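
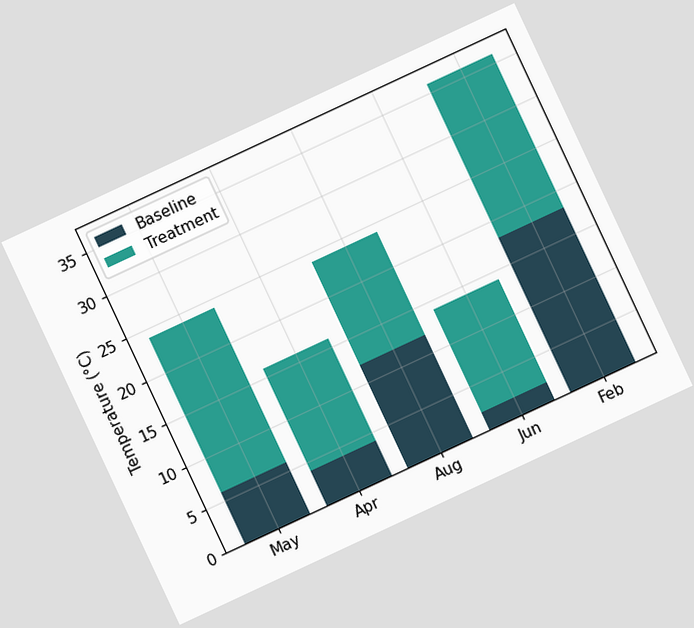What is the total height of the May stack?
24°C

The chart is tilted about 25° counter-clockwise. The May stack's top reaches 24°C on the y-axis.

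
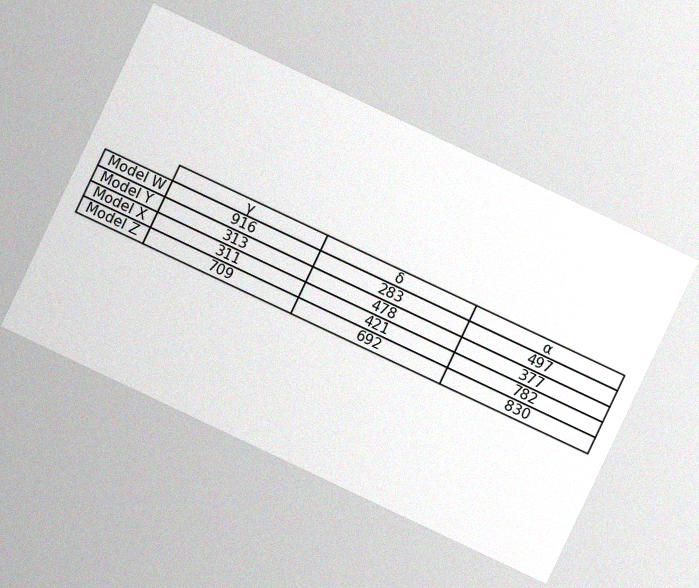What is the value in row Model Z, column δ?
692

The chart is tilted about 25° clockwise, with some photo noise. The (Model Z, δ) cell reads 692.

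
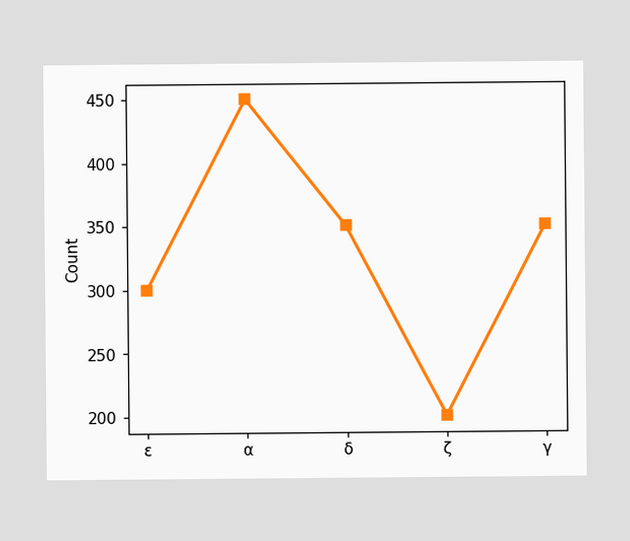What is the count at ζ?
At ζ, the line is at 200.

200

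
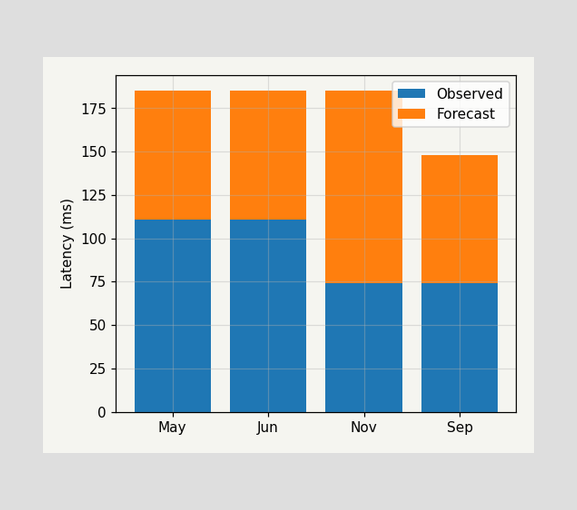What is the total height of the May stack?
185ms

The May stack's top reaches 185ms on the y-axis.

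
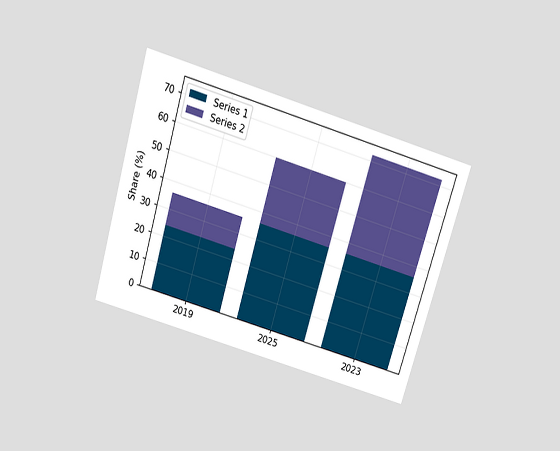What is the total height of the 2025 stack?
60%

The chart is tilted about 17° clockwise and viewed slightly from above. The 2025 stack's top reaches 60% on the y-axis.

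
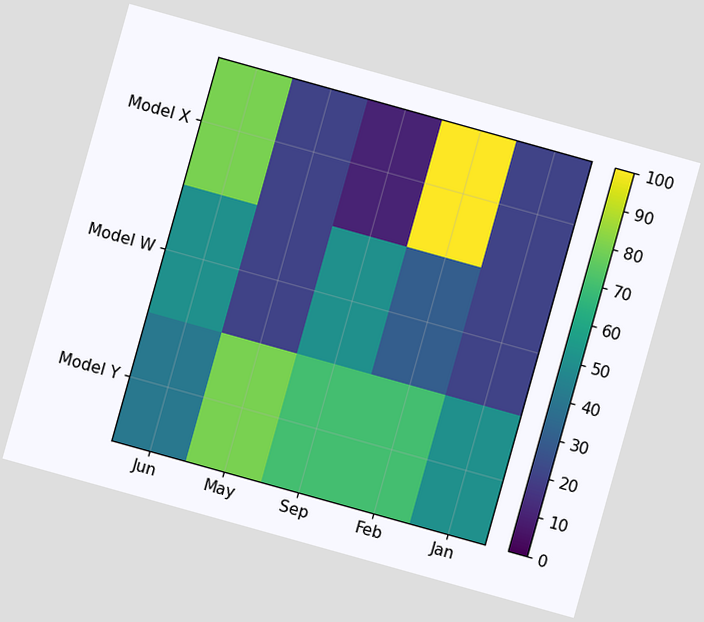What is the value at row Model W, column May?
The chart is tilted about 16° clockwise. Matching cell (Model W, May) against the colorbar gives 20.

20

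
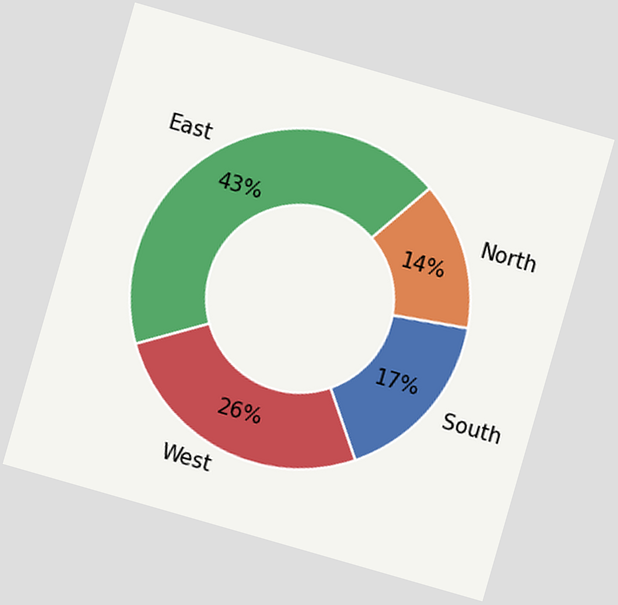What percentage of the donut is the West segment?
The chart is tilted about 16° clockwise. The West segment takes up 26% of the ring.

26%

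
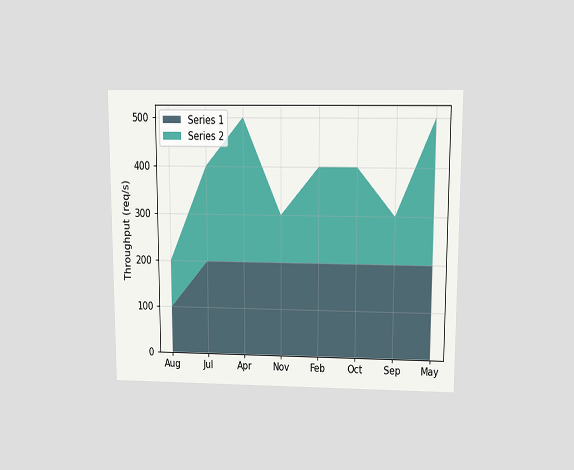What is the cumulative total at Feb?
400req/s

The chart is viewed slightly from above. The stacked total at Feb reaches 400req/s.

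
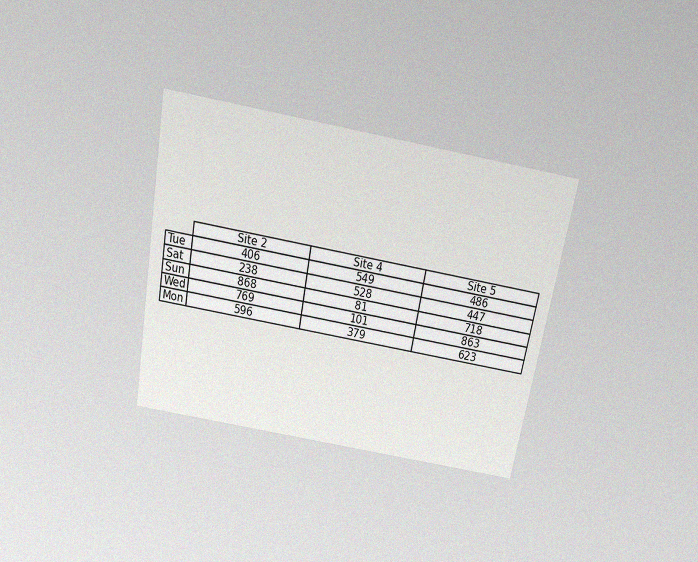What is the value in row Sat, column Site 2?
238

The chart is tilted about 10° clockwise and viewed slightly from above, with some photo noise. The (Sat, Site 2) cell reads 238.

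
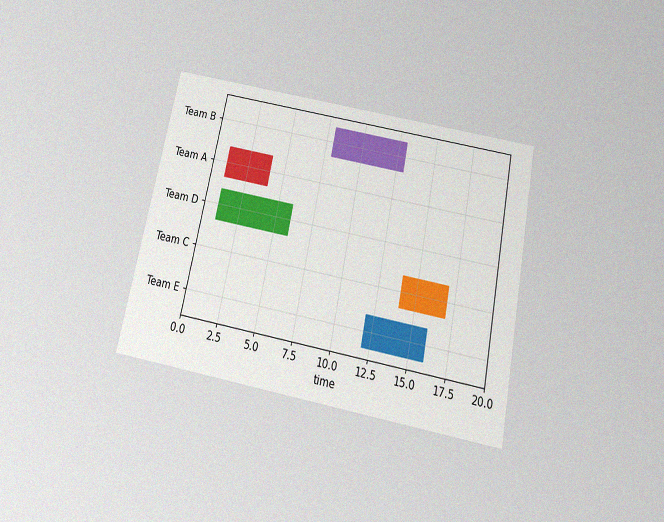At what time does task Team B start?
8

The chart is tilted about 12° clockwise and viewed slightly from below, with some photo noise. The Team B bar begins at t=8.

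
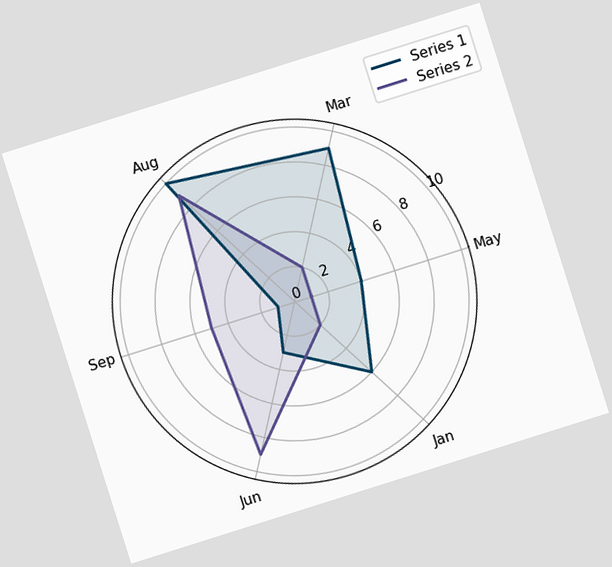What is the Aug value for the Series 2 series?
9

The chart is tilted about 18° counter-clockwise. On the Aug axis, Series 2 reaches 9.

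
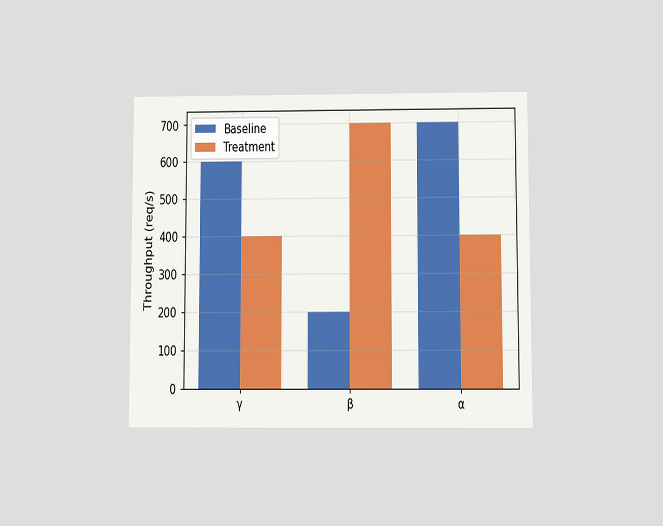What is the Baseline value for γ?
The chart is viewed slightly from below. The Baseline bar at γ reaches 600req/s on the y-axis.

600req/s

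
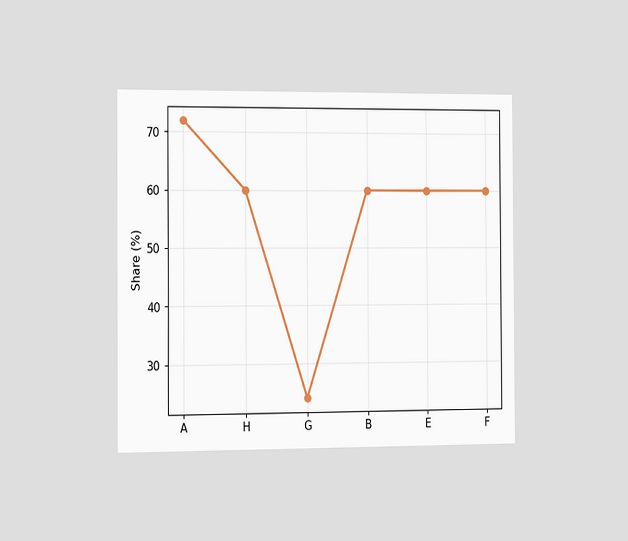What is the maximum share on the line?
72%

The chart is viewed slightly from the left. The highest point is at A, and reading across to the y-axis gives 72%.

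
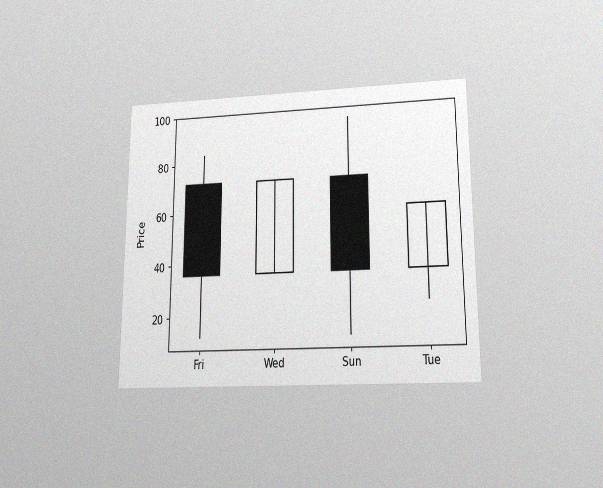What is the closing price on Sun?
The chart is viewed slightly from below, with some photo noise. The Sun candle closes at 36.

36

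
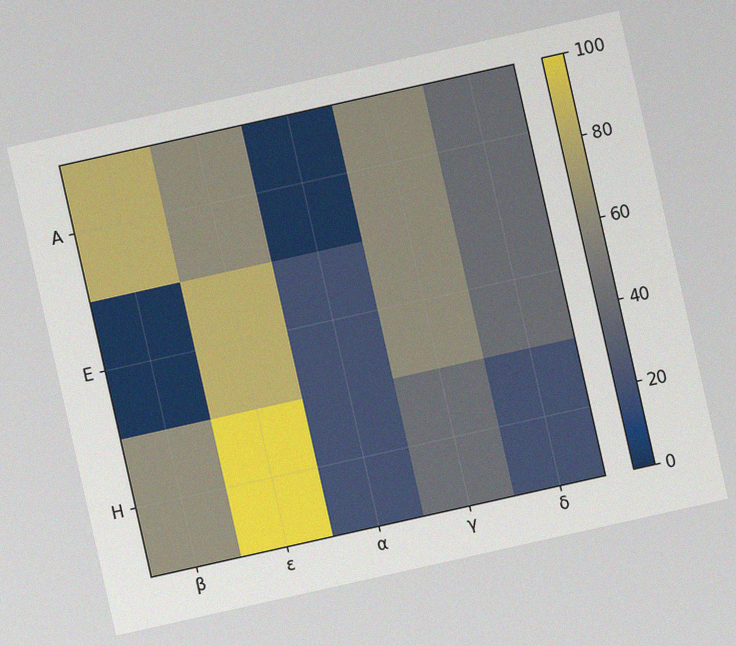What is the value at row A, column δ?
40

The chart is tilted about 13° counter-clockwise, with some photo noise. Matching cell (A, δ) against the colorbar gives 40.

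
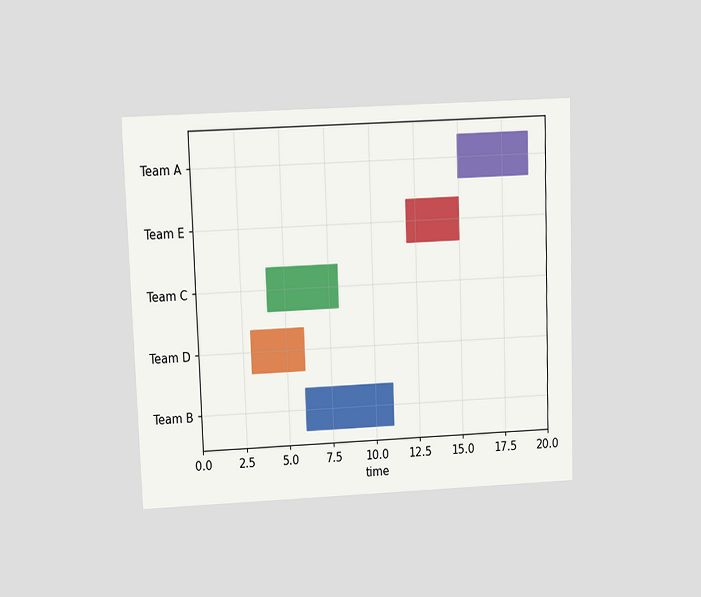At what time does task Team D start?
The chart is tilted about 2° counter-clockwise and viewed slightly from above. The Team D bar begins at t=3.

3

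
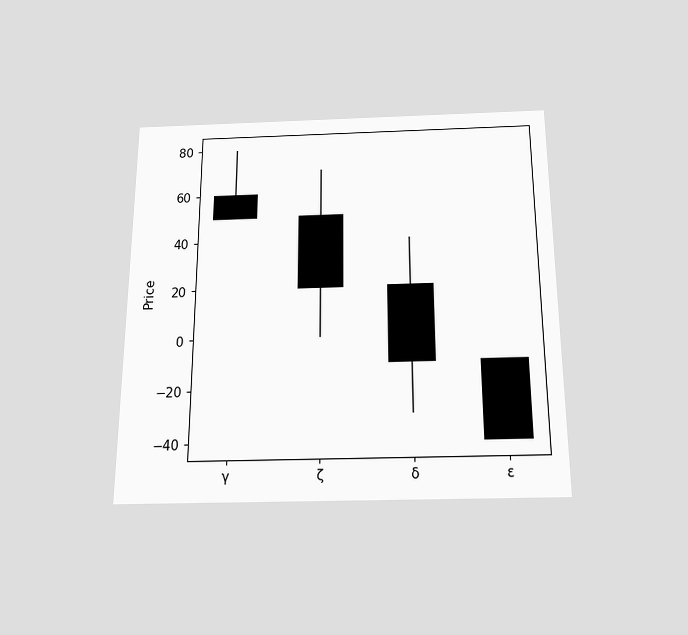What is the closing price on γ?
50

The chart is viewed slightly from below. The γ candle closes at 50.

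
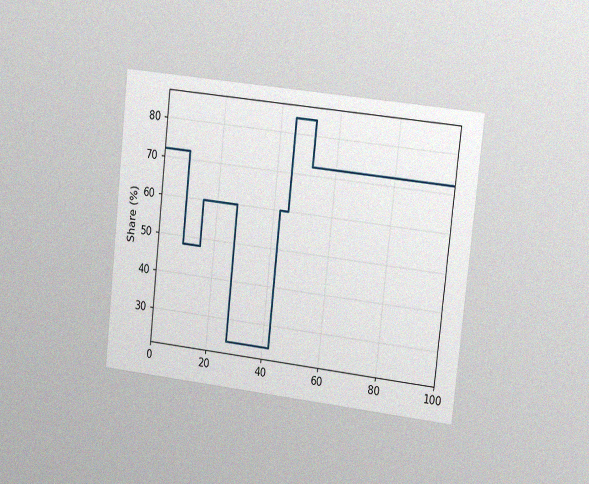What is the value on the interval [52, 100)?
The chart is tilted about 6° clockwise and viewed slightly from the right, with some photo noise. On [52, 100) the step sits at 72%.

72%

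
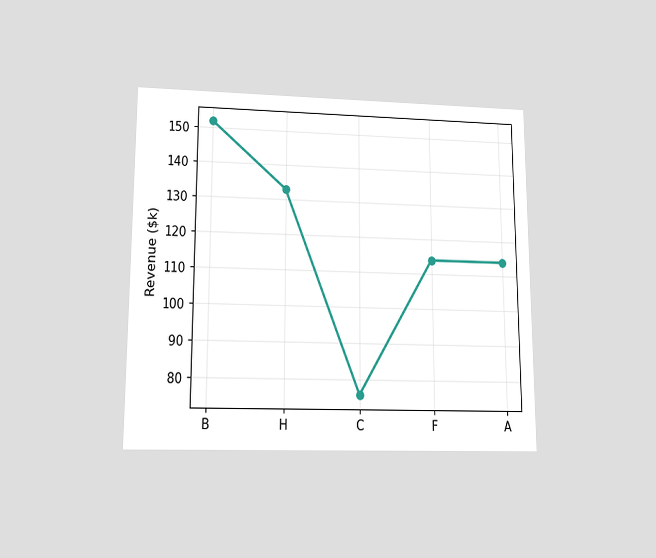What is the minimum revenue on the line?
The chart is viewed slightly from below. The lowest point is at C, and reading across to the y-axis gives $76k.

$76k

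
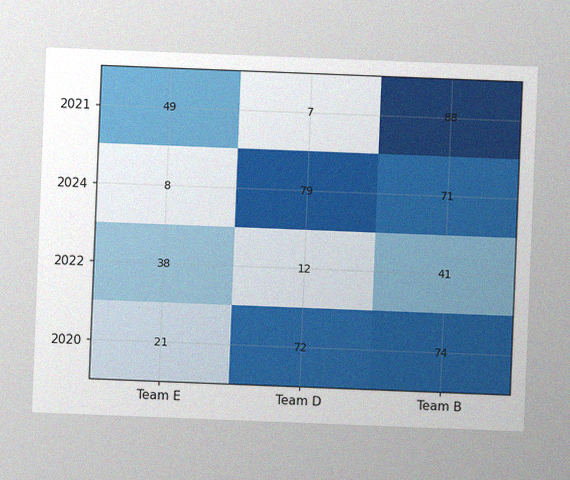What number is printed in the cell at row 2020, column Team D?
72

The chart is tilted about 2° clockwise, with some photo noise. The (2020, Team D) cell reads 72.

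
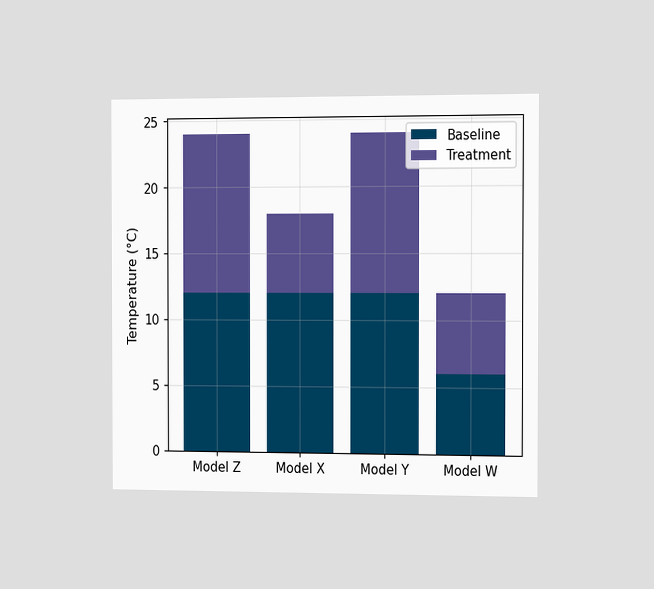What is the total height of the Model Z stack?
The chart is viewed slightly from the right. The Model Z stack's top reaches 24°C on the y-axis.

24°C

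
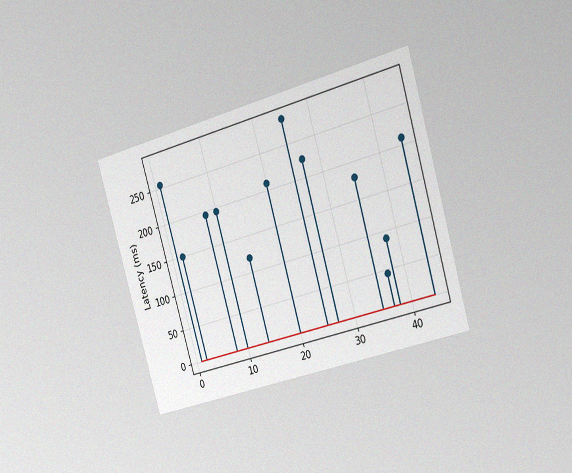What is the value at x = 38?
The chart is tilted about 16° counter-clockwise and viewed slightly from the right, with some photo noise. The stem at x=38 reaches 90ms.

90ms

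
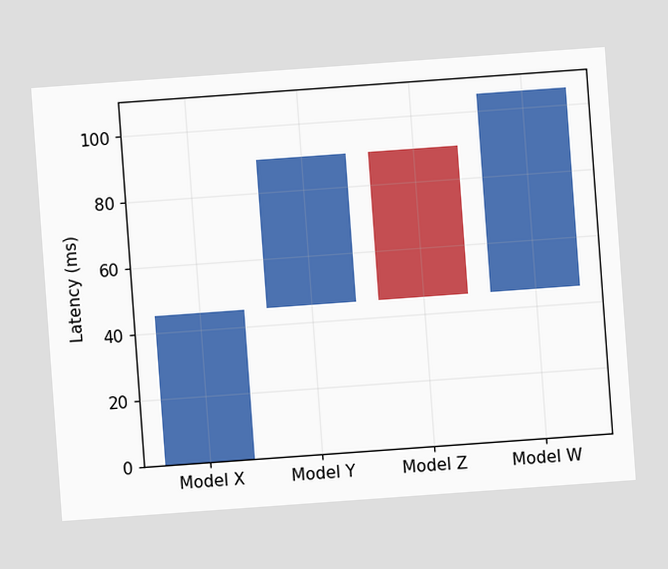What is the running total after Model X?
45ms

The chart is tilted about 4° counter-clockwise. After Model X the running total reaches 45ms.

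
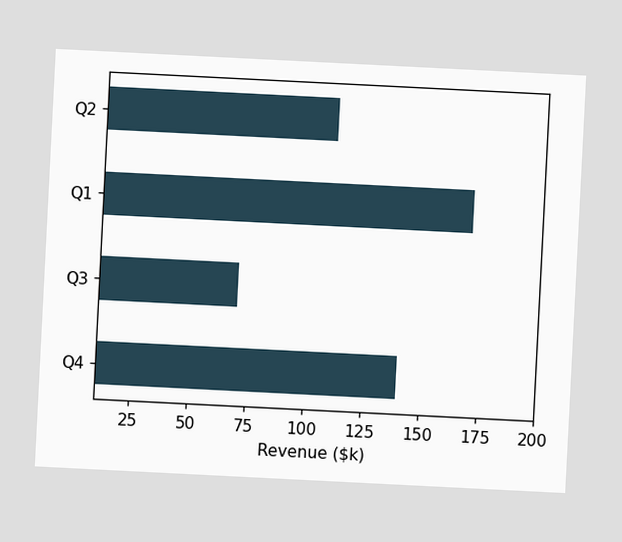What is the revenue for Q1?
The chart is tilted about 3° clockwise. Reading along the chart's x-axis, the Q1 bar reaches $170k.

$170k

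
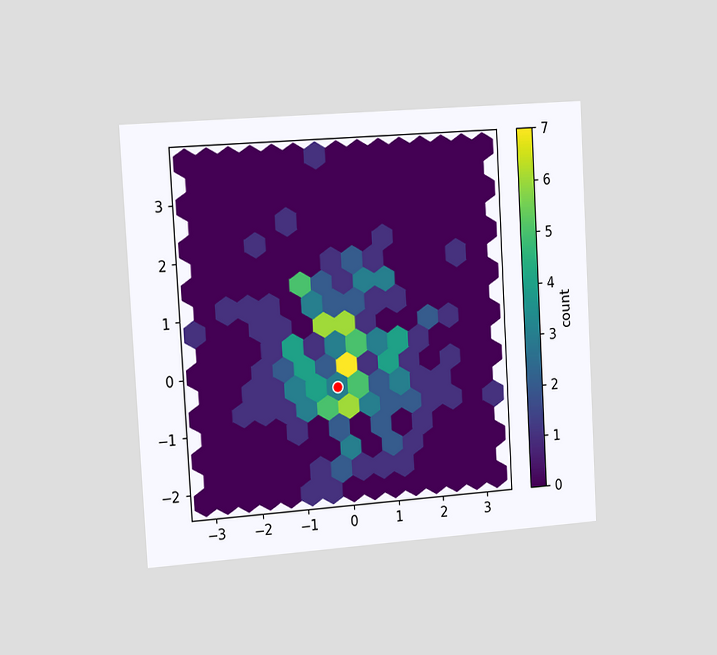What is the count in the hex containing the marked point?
The chart is tilted about 3° counter-clockwise and viewed slightly from the left. The marked hex reads 3 on the colorbar.

3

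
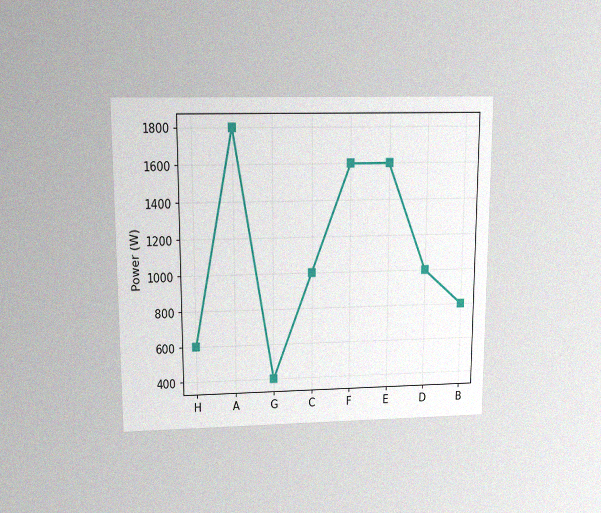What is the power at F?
The chart is viewed slightly from above, with some photo noise. At F, the line is at 1600W.

1600W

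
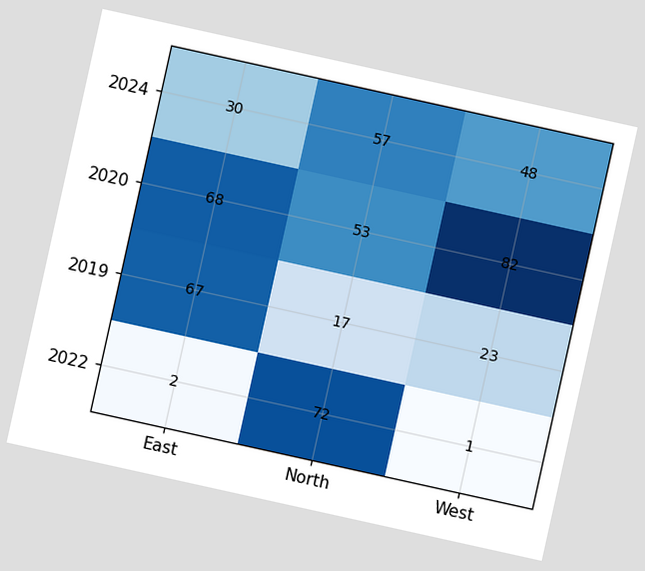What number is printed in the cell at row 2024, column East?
The chart is tilted about 12° clockwise. The (2024, East) cell reads 30.

30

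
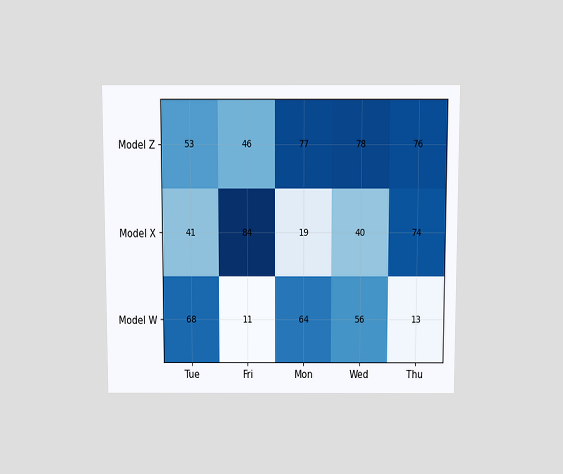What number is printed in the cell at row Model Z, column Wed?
78

The chart is viewed slightly from above. The (Model Z, Wed) cell reads 78.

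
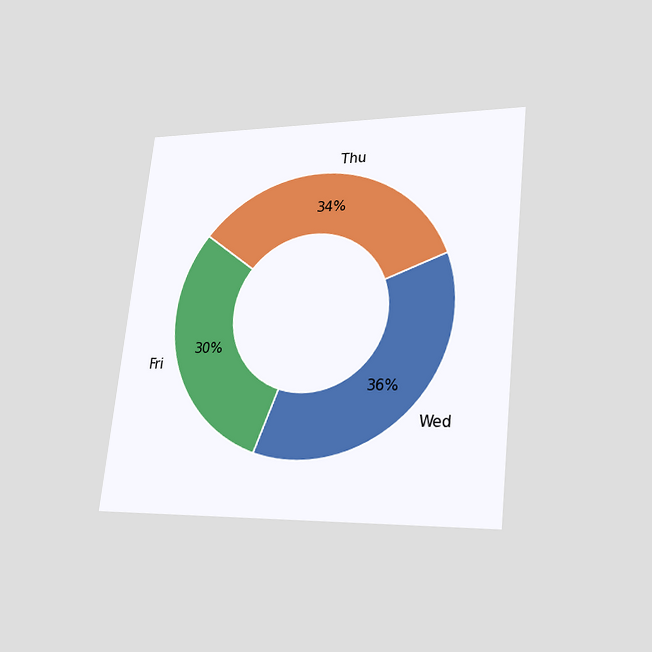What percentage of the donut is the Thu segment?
The chart is tilted about 6° clockwise and viewed at a slight angle. The Thu segment takes up 34% of the ring.

34%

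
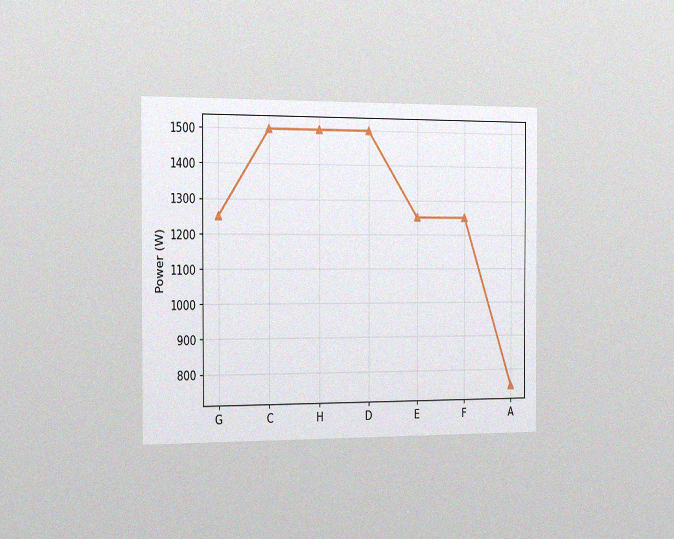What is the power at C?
The chart is viewed slightly from the left, with some photo noise. At C, the line is at 1500W.

1500W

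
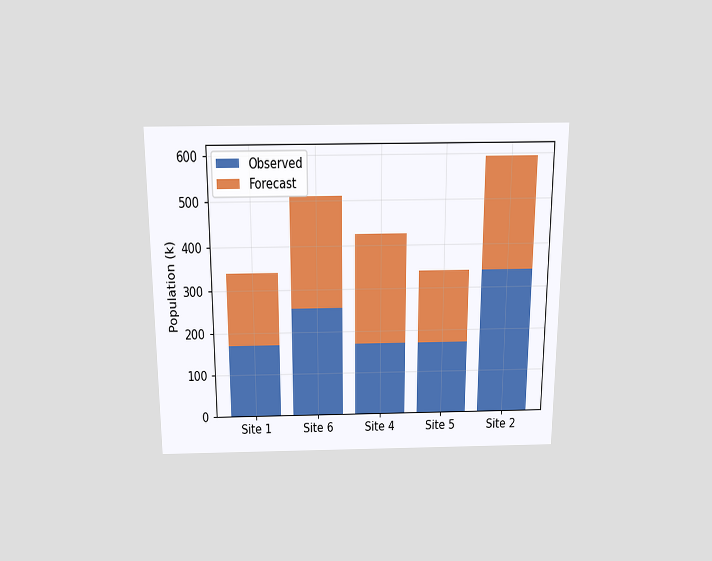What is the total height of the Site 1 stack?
340k

The chart is viewed slightly from above. The Site 1 stack's top reaches 340k on the y-axis.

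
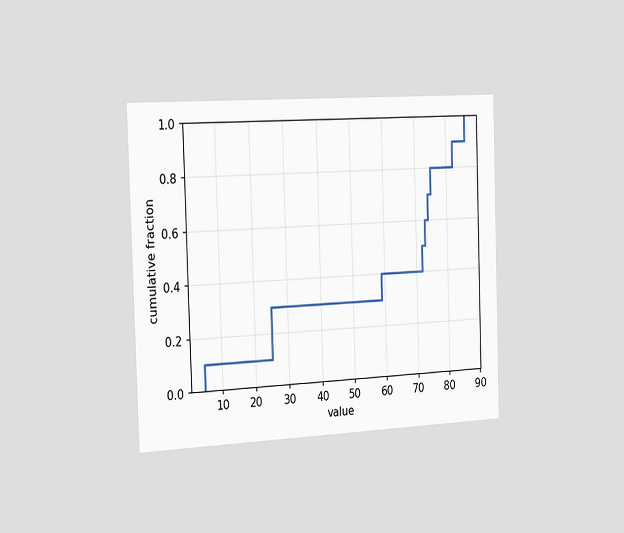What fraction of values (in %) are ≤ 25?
The chart is viewed slightly from the left. At x=25 the ECDF step is at 30%.

30%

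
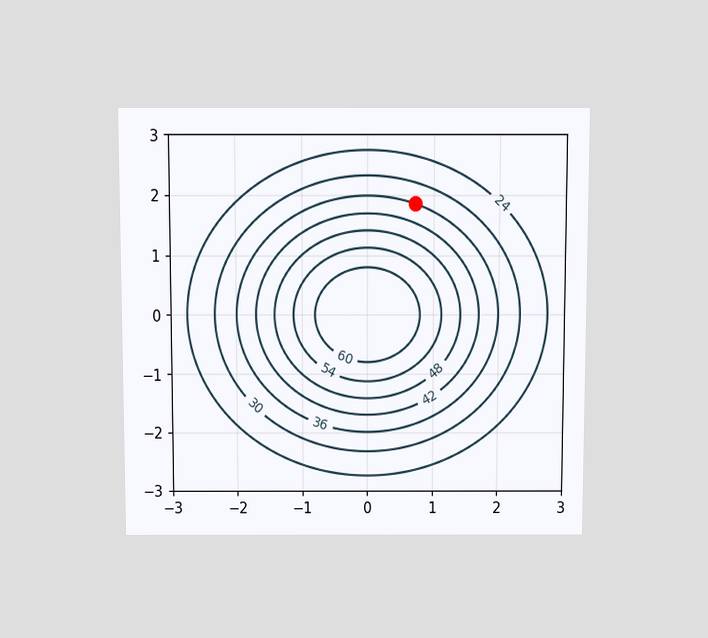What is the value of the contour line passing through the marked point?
The chart is viewed slightly from above. The marked point sits on the contour labelled 36.

36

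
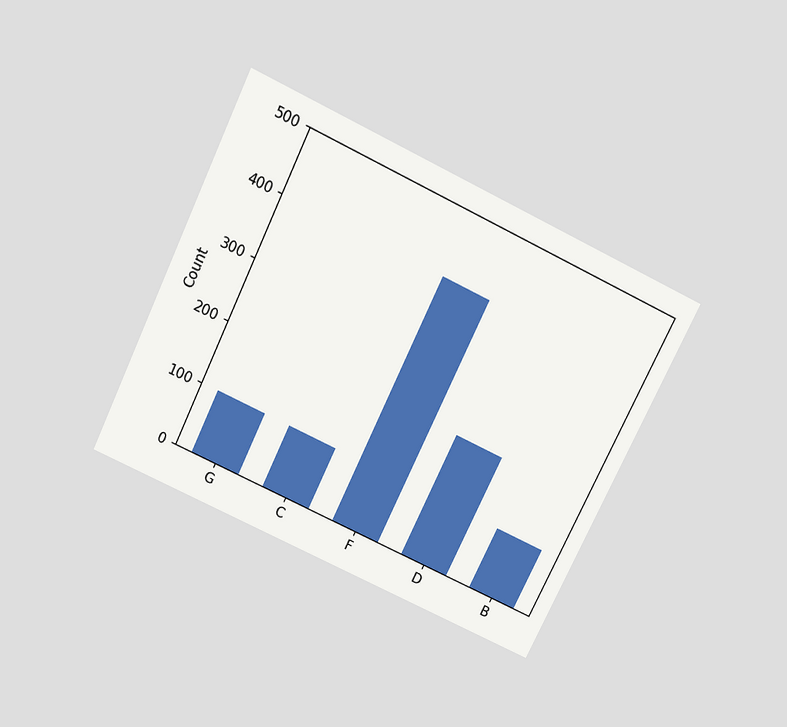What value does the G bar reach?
The chart is tilted about 26° clockwise and viewed slightly from above. Reading along the chart's y-axis, the G bar reaches 100.

100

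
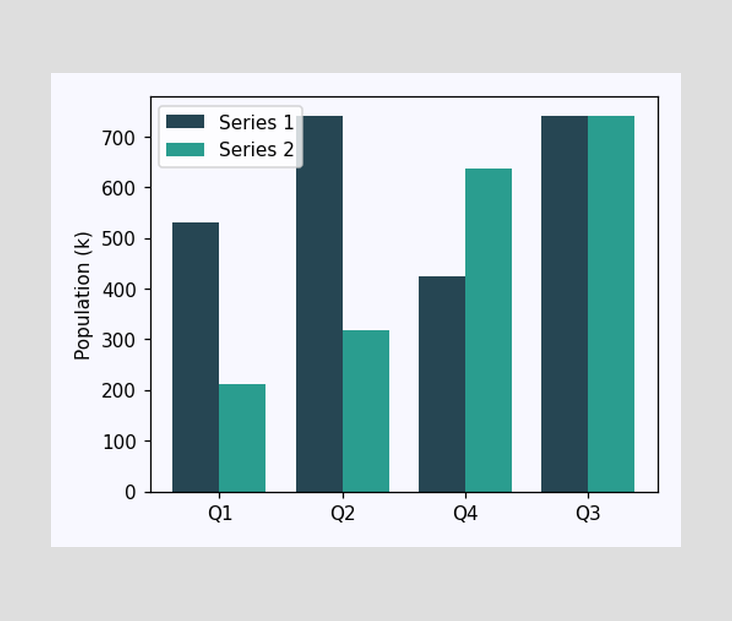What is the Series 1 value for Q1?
The Series 1 bar at Q1 reaches 530k on the y-axis.

530k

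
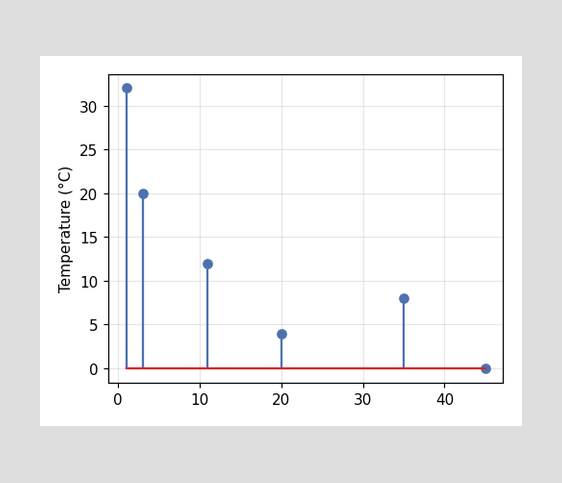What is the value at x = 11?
The stem at x=11 reaches 12°C.

12°C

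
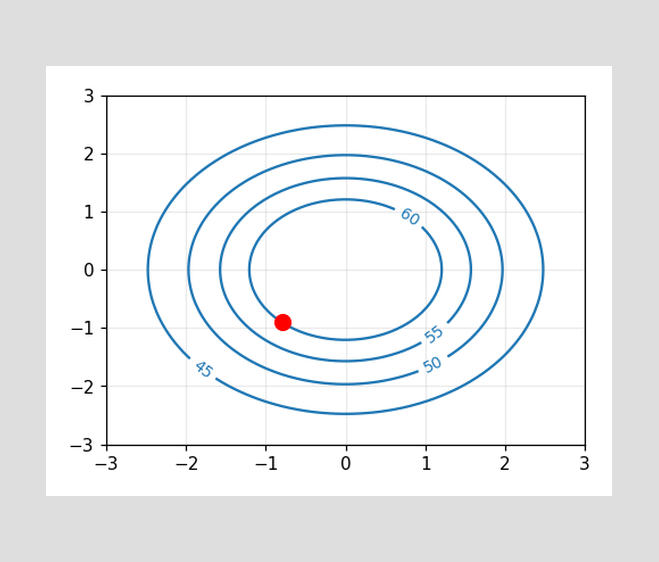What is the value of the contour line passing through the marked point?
60

The marked point sits on the contour labelled 60.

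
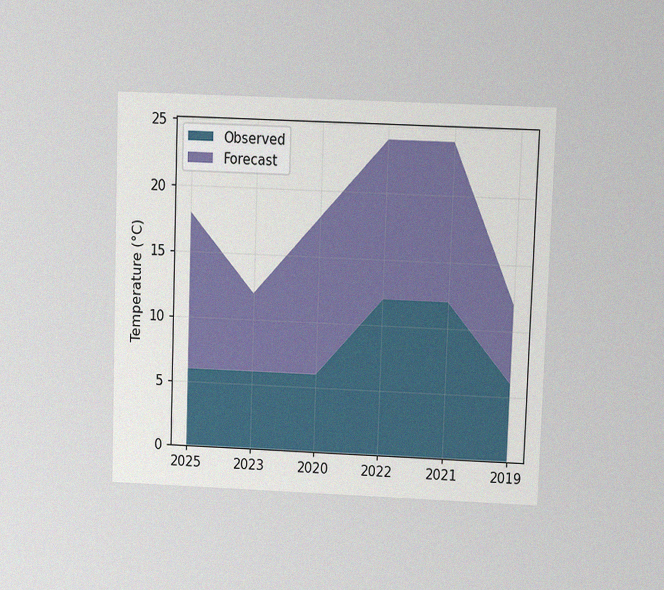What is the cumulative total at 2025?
18°C

The chart is tilted about 2° clockwise and viewed at a slight angle, with some photo noise. The stacked total at 2025 reaches 18°C.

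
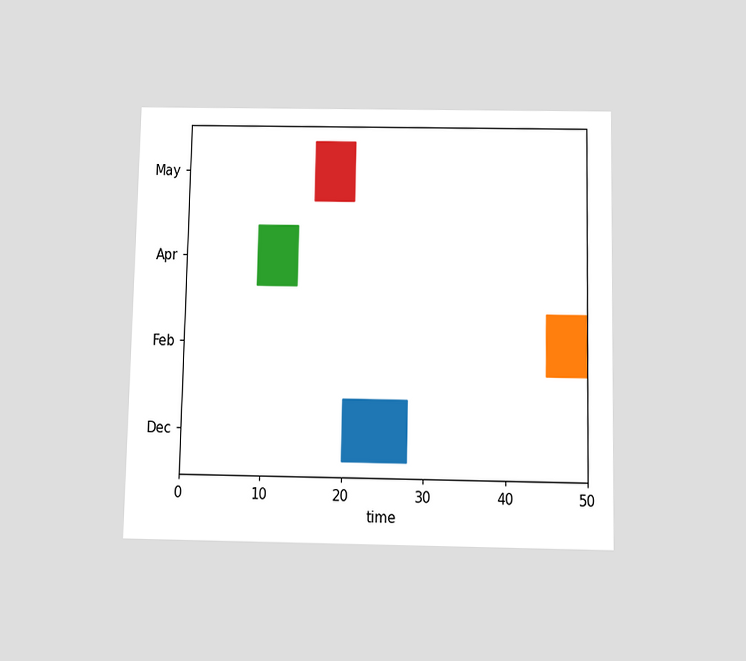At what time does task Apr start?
9

The chart is viewed slightly from below. The Apr bar begins at t=9.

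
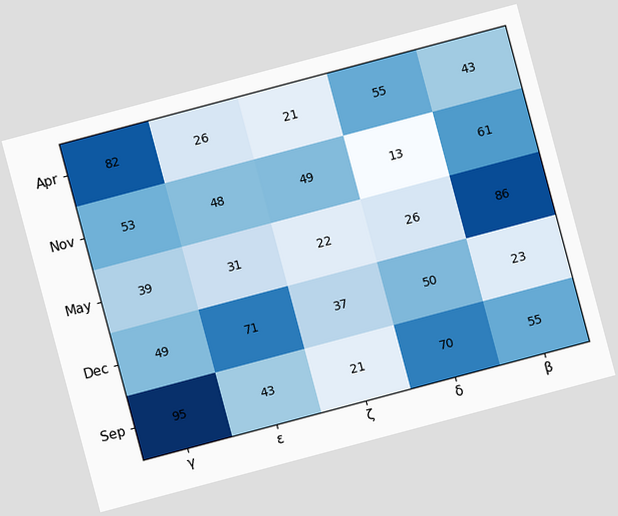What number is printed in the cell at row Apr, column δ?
55

The chart is tilted about 15° counter-clockwise. The (Apr, δ) cell reads 55.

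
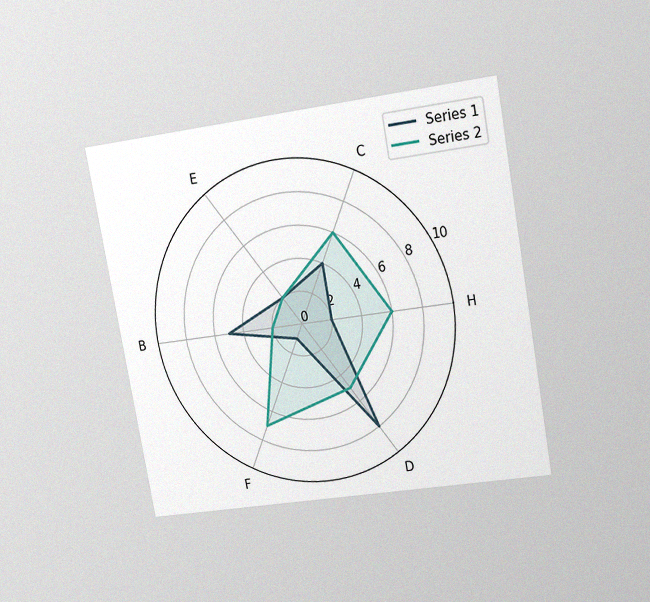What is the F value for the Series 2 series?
7

The chart is tilted about 10° counter-clockwise and viewed at a slight angle, with some photo noise. On the F axis, Series 2 reaches 7.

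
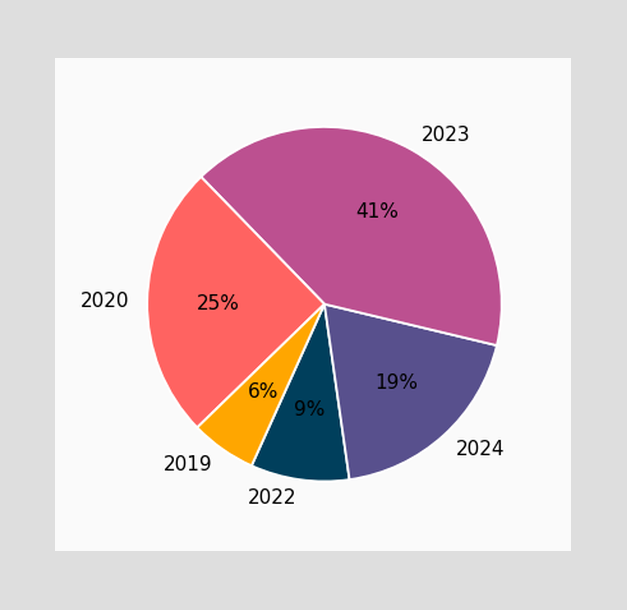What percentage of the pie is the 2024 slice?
19%

The 2024 slice takes up 19% of the pie.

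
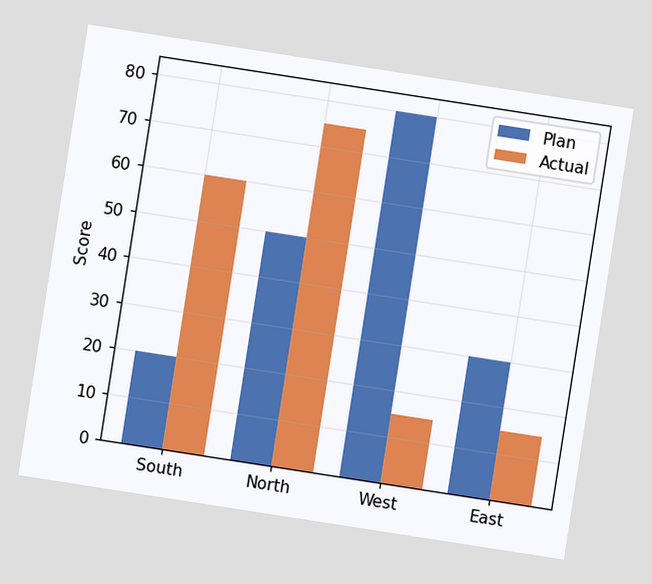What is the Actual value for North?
The chart is tilted about 9° clockwise. The Actual bar at North reaches 75 on the y-axis.

75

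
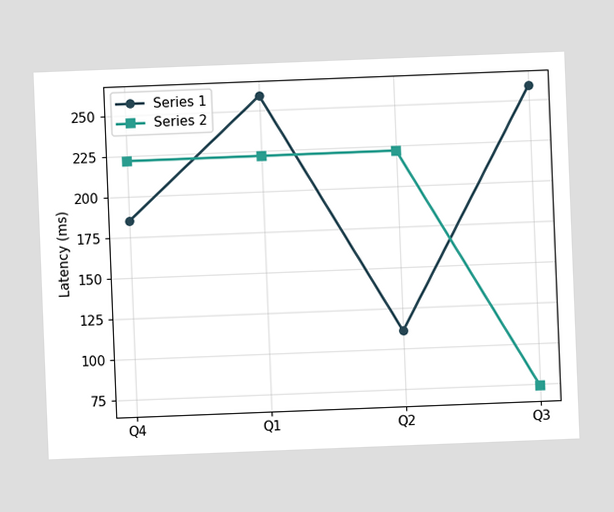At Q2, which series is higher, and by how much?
Series 2, by 111ms

The chart is tilted about 2° counter-clockwise. At Q2, Series 2 sits above the other line by 111ms.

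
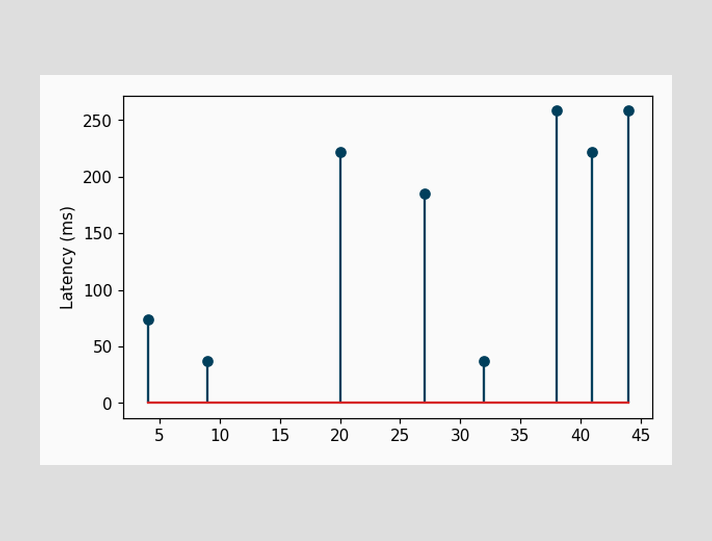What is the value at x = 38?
259ms

The stem at x=38 reaches 259ms.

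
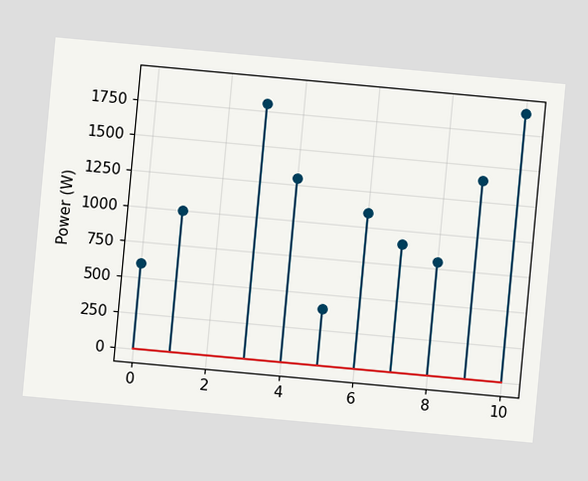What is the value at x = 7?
The chart is tilted about 5° clockwise. The stem at x=7 reaches 900W.

900W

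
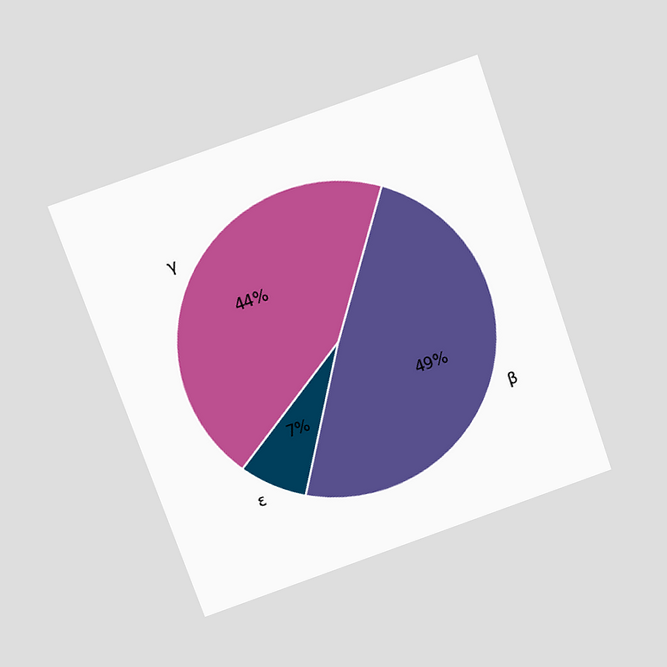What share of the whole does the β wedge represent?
49%

The chart is tilted about 19° counter-clockwise and viewed slightly from above. The β slice takes up 49% of the pie.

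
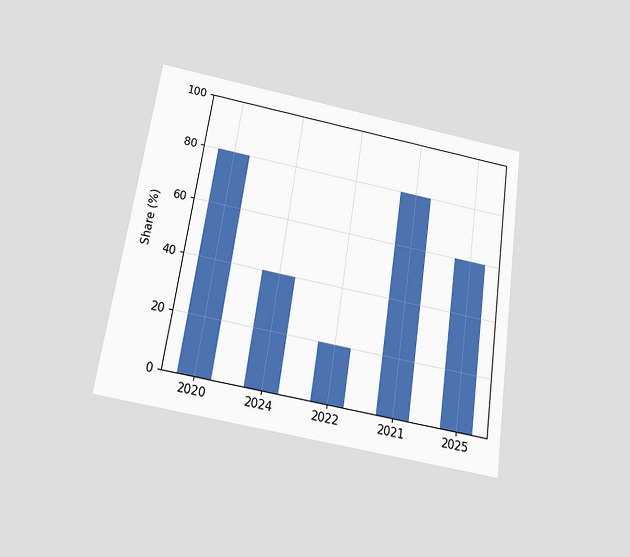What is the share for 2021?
The chart is tilted about 8° clockwise and viewed slightly from below. Reading along the chart's y-axis, the 2021 bar reaches 80%.

80%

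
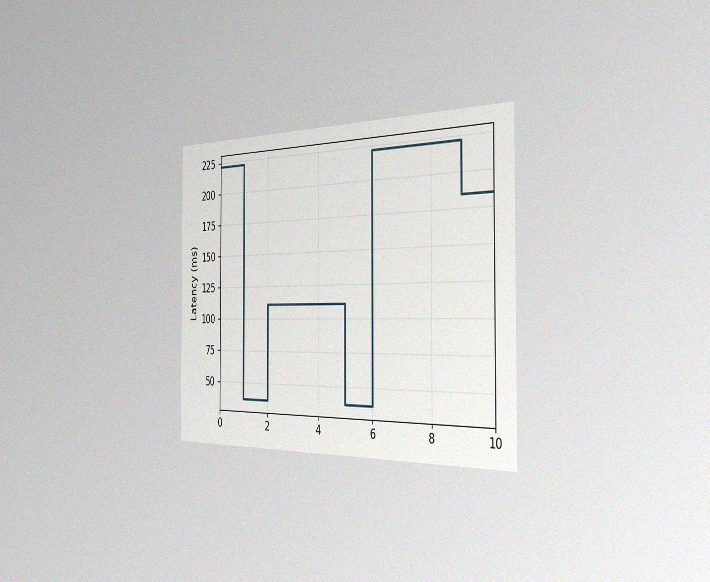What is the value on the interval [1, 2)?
37ms

The chart is viewed slightly from the right, with some photo noise. On [1, 2) the step sits at 37ms.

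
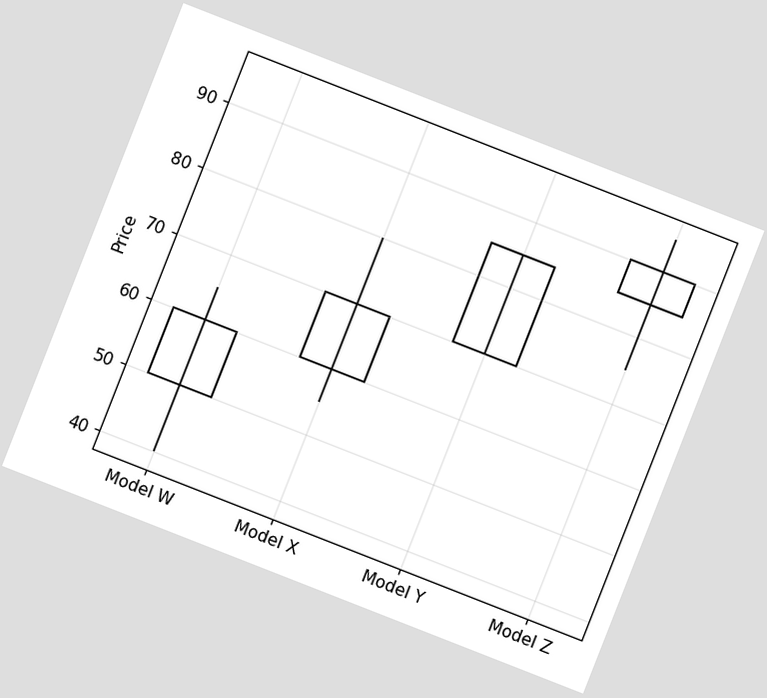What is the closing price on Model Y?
The chart is tilted about 21° clockwise. The Model Y candle closes at 85.

85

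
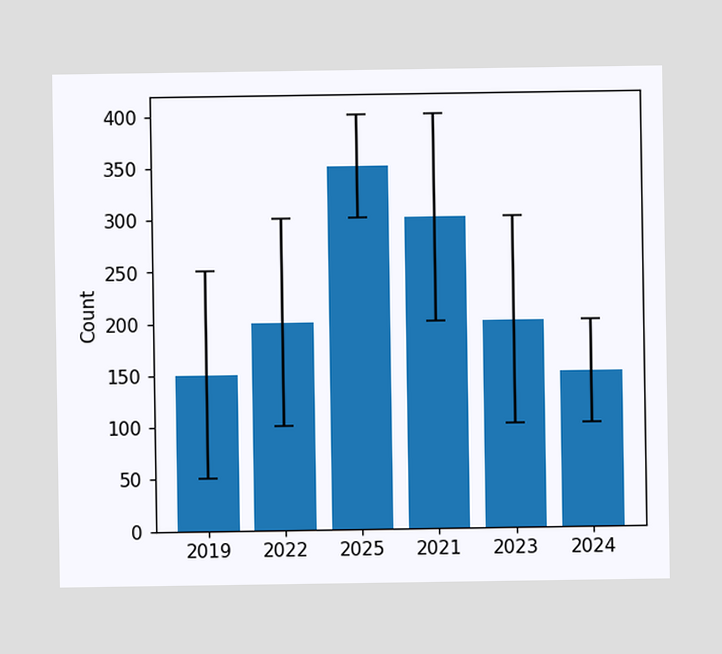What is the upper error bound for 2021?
The 2021 bar's upper whisker reaches 400.

400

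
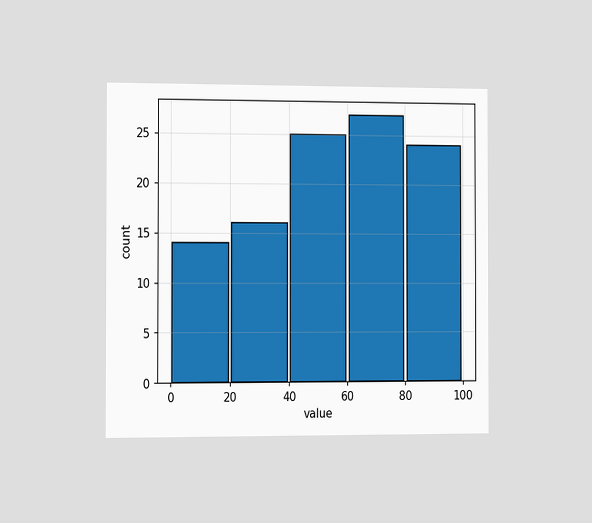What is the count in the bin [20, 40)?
16

The chart is viewed slightly from the left. The [20, 40) bin has height 16.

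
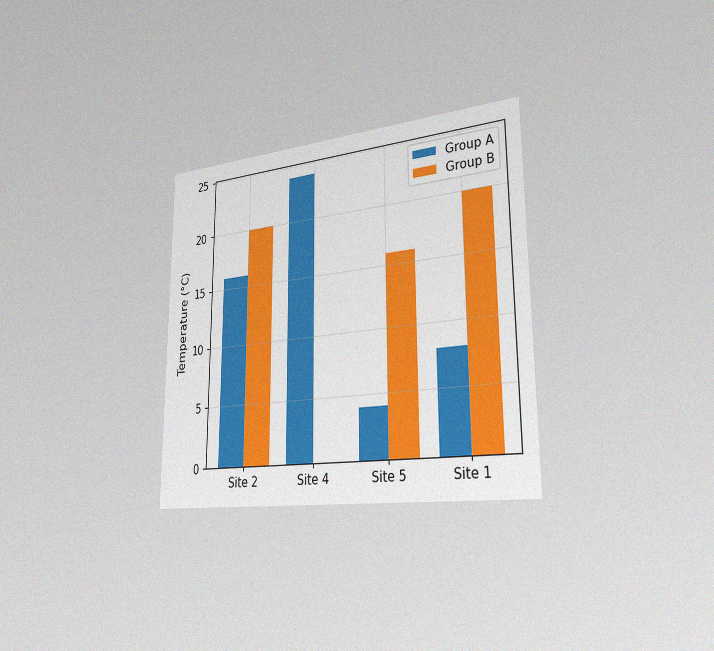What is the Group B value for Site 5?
16°C

The chart is viewed slightly from the right, with some photo noise. The Group B bar at Site 5 reaches 16°C on the y-axis.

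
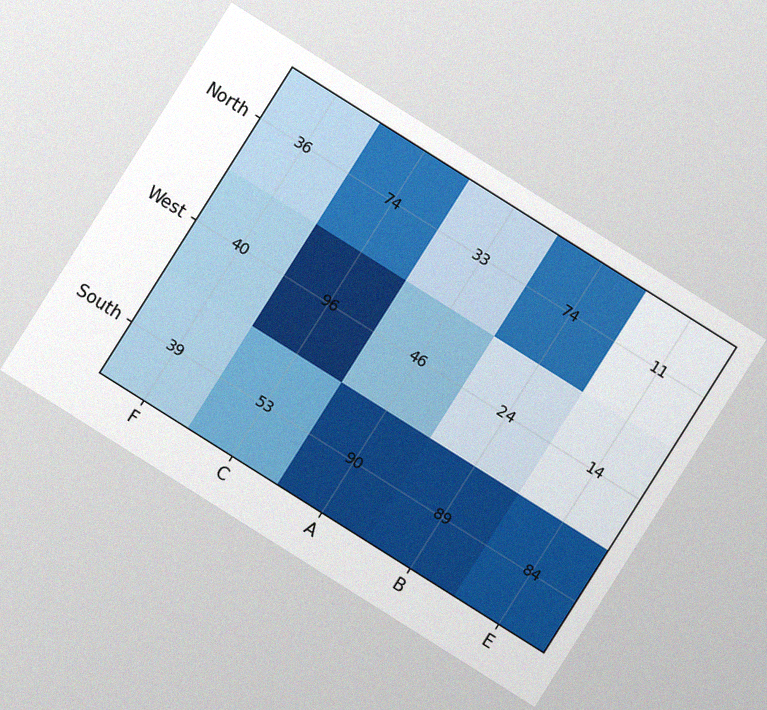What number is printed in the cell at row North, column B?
The chart is tilted about 32° clockwise, with some photo noise. The (North, B) cell reads 74.

74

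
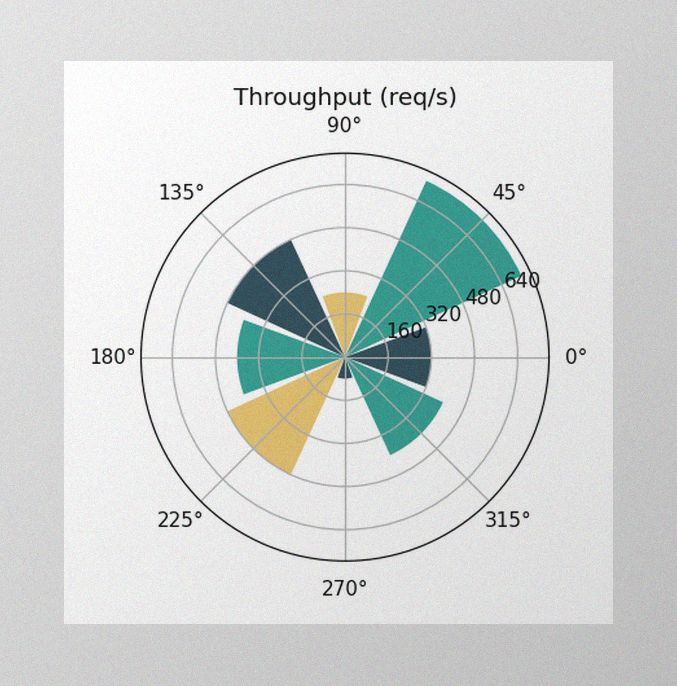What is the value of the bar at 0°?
The image has some photo noise and uneven lighting. The bar at 0° reaches 320req/s on the radial axis.

320req/s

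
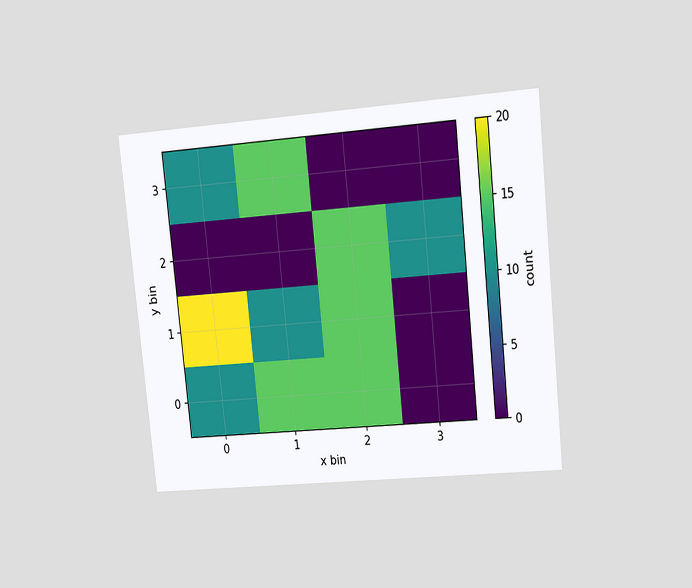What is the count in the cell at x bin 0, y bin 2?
The chart is tilted about 6° counter-clockwise and viewed at a slight angle. Matching the cell (0, 2) against the colorbar gives 0.

0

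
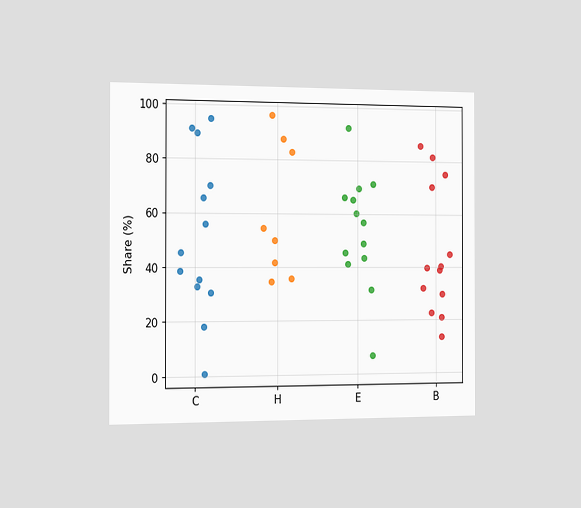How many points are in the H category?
The chart is viewed slightly from the left. Counting the markers in the H column gives 8.

8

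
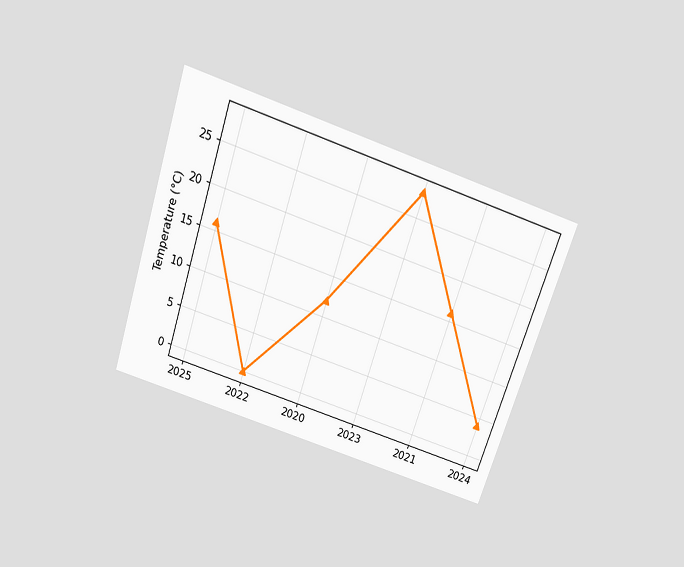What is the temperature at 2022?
0°C

The chart is tilted about 18° clockwise and viewed slightly from above. At 2022, the line is at 0°C.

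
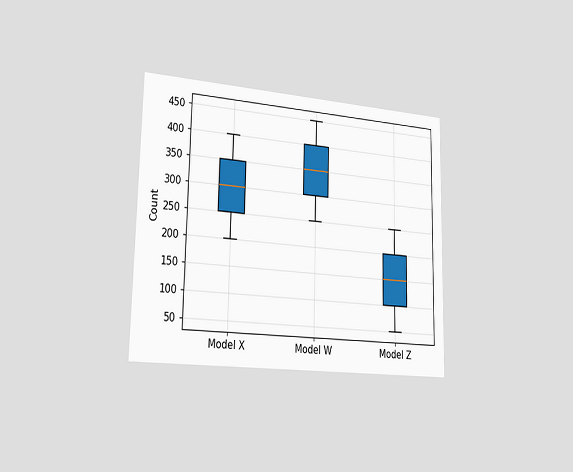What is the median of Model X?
300

The chart is viewed slightly from the left. The median line in the Model X box sits at 300.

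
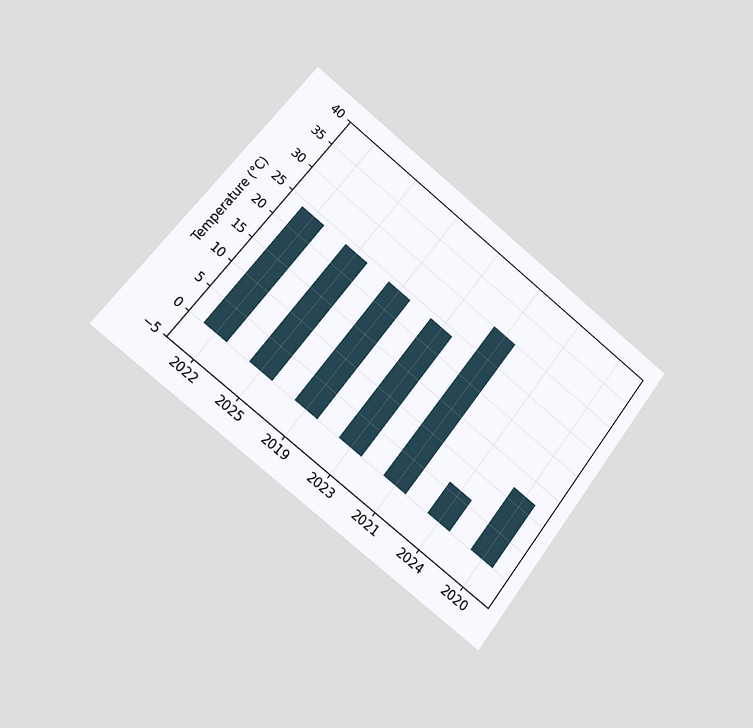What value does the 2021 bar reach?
The chart is tilted about 38° clockwise and viewed slightly from the left. Reading along the chart's y-axis, the 2021 bar reaches 30°C.

30°C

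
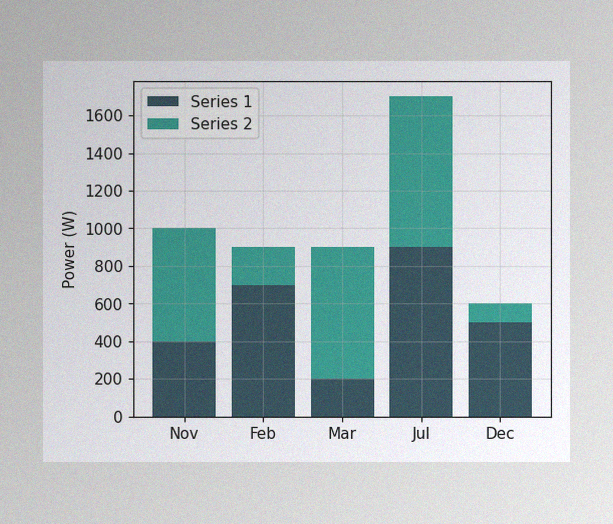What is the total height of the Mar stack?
900W

The image has some photo noise and uneven lighting. The Mar stack's top reaches 900W on the y-axis.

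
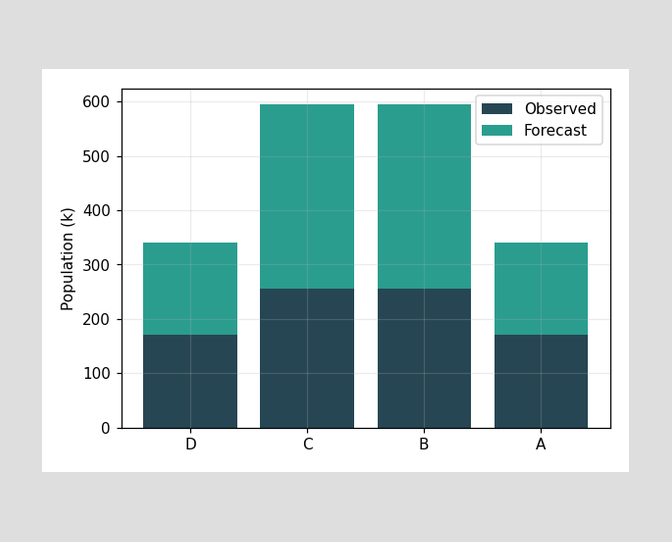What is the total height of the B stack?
595k

The B stack's top reaches 595k on the y-axis.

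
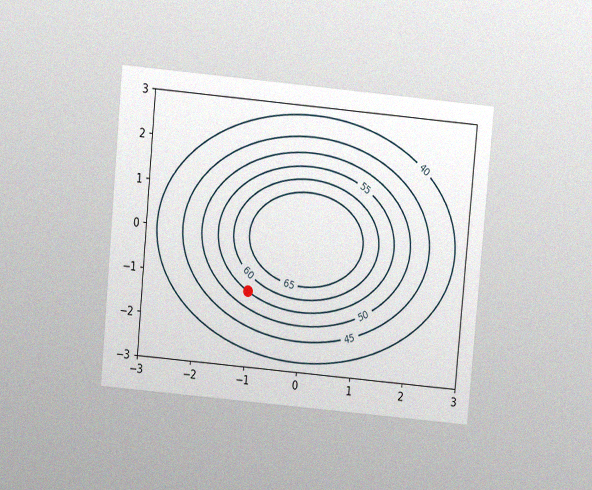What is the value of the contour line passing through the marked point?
The chart is tilted about 5° clockwise and viewed slightly from above, with some photo noise. The marked point sits on the contour labelled 55.

55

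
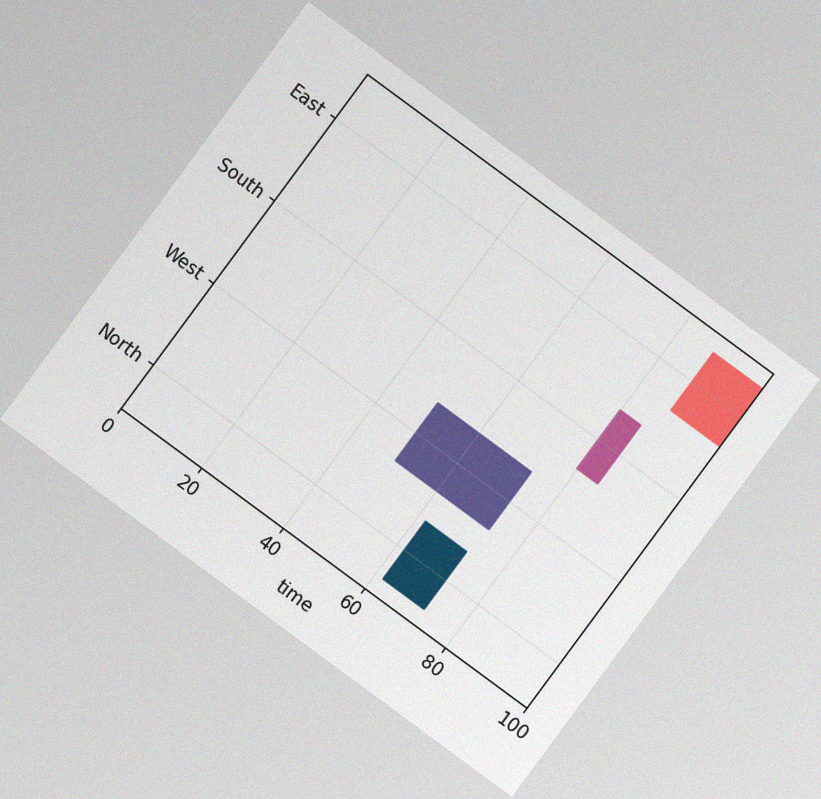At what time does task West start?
50

The chart is tilted about 36° clockwise, with some photo noise. The West bar begins at t=50.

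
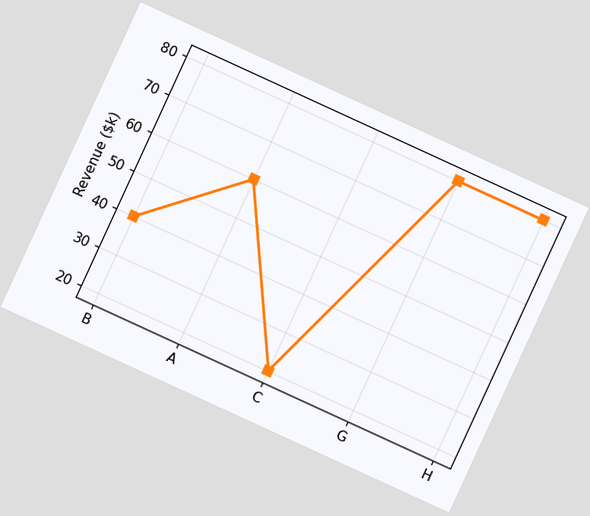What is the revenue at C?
The chart is tilted about 25° clockwise. At C, the line is at $20k.

$20k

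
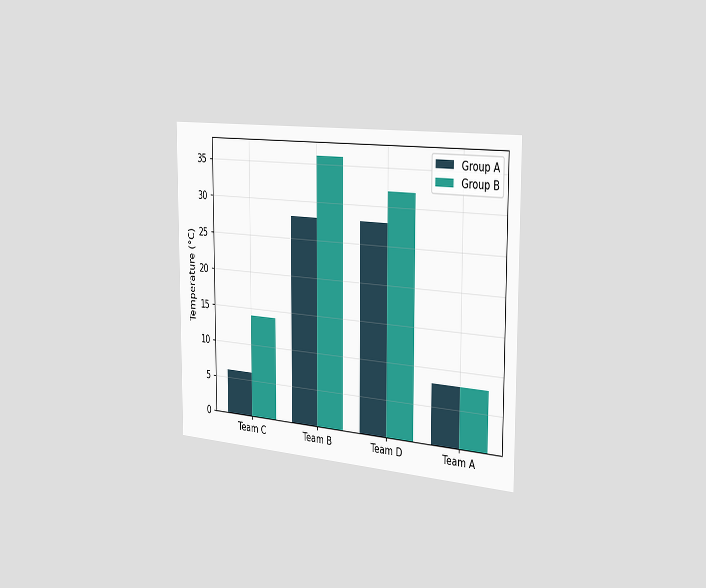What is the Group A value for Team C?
6°C

The chart is viewed slightly from the right. The Group A bar at Team C reaches 6°C on the y-axis.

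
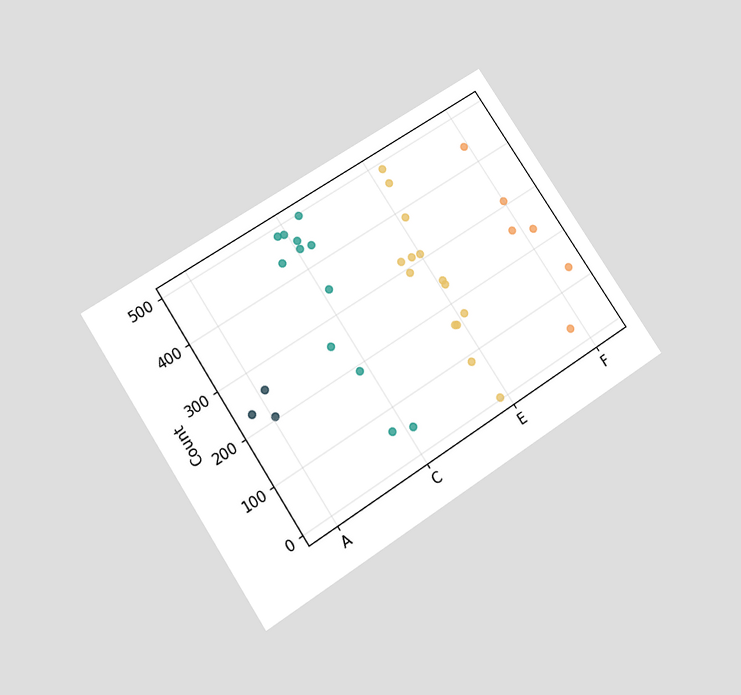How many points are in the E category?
The chart is tilted about 33° counter-clockwise and viewed slightly from below. Counting the markers in the E column gives 14.

14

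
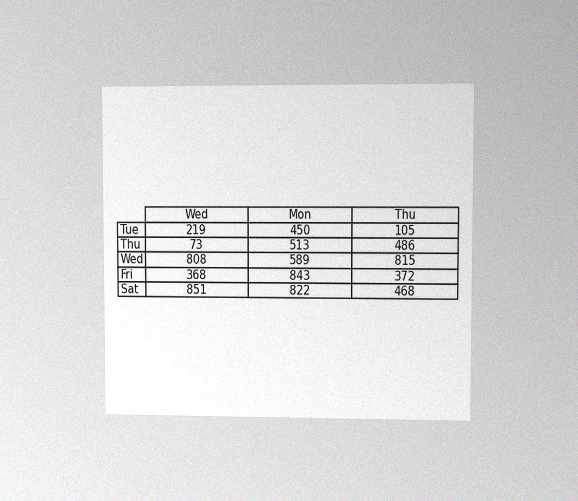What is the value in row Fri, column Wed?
368

The chart is viewed at a slight angle, with some photo noise. The (Fri, Wed) cell reads 368.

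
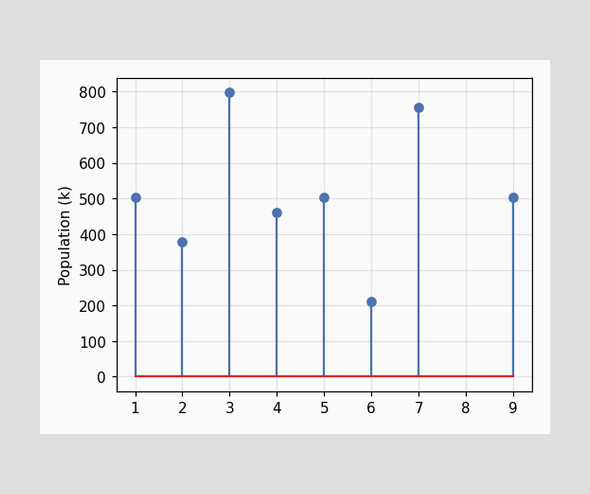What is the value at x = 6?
210k

The stem at x=6 reaches 210k.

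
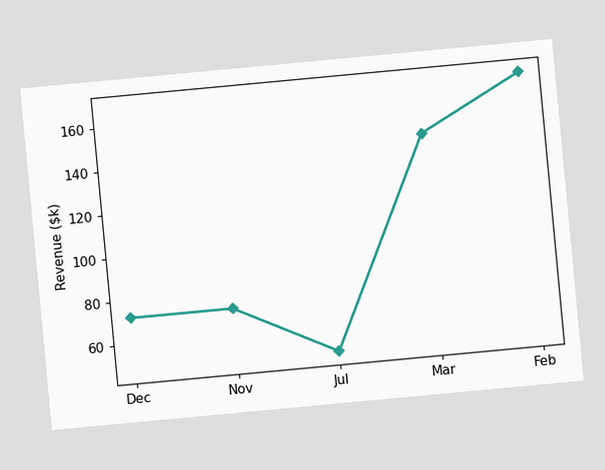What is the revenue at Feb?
$168k

The chart is tilted about 5° counter-clockwise. At Feb, the line is at $168k.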